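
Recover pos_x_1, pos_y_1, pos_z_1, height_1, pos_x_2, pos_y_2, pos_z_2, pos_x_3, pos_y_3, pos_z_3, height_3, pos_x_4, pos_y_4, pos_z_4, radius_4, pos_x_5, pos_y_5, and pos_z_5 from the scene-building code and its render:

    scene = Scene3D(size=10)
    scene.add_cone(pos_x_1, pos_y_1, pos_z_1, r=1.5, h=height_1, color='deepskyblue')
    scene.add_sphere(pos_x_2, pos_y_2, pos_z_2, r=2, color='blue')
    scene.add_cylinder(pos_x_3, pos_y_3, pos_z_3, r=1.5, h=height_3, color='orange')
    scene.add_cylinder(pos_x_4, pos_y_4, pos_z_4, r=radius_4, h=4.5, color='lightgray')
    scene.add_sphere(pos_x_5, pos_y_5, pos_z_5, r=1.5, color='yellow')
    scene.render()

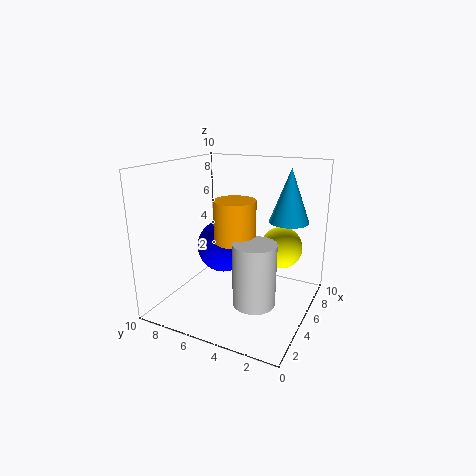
pos_x_1 = 8.5; pos_y_1 = 2.5; pos_z_1 = 5.5; height_1 = 4; pos_x_2 = 6.5; pos_y_2 = 7; pos_z_2 = 3.5; pos_x_3 = 5.5; pos_y_3 = 5.5; pos_z_3 = 4.5; height_3 = 3; pos_x_4 = 4.5; pos_y_4 = 3.5; pos_z_4 = 0.5; radius_4 = 1.5; pos_x_5 = 7; pos_y_5 = 2.5; pos_z_5 = 4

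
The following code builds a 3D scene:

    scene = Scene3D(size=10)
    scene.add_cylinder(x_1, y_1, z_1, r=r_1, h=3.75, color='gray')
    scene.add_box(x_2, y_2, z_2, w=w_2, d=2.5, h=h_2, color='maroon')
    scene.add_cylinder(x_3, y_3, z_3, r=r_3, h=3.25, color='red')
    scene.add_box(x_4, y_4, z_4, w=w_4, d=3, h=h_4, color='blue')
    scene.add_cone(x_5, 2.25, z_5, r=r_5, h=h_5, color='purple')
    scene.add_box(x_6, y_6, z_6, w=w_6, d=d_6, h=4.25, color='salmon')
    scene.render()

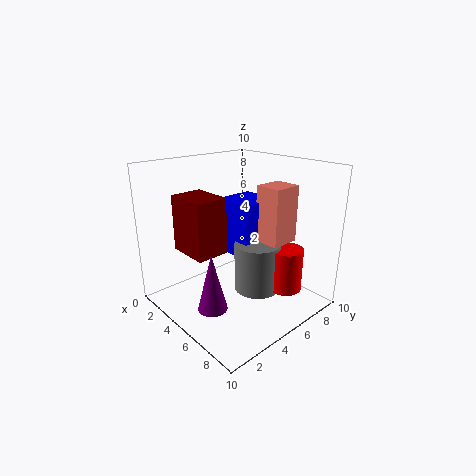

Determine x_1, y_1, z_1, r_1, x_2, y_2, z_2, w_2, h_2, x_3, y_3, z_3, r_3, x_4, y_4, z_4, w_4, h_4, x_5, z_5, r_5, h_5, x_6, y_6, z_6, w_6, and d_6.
x_1 = 5, y_1 = 7, z_1 = 0.25, r_1 = 1.75, x_2 = 0.25, y_2 = 2.75, z_2 = 3.25, w_2 = 3.25, h_2 = 4.25, x_3 = 6.75, y_3 = 8.25, z_3 = 0.5, r_3 = 1.25, x_4 = 1.75, y_4 = 6, z_4 = 2.75, w_4 = 3, h_4 = 4.25, x_5 = 5.5, z_5 = 0.75, r_5 = 1, h_5 = 4, x_6 = 4.5, y_6 = 7.25, z_6 = 4, w_6 = 2, d_6 = 2.25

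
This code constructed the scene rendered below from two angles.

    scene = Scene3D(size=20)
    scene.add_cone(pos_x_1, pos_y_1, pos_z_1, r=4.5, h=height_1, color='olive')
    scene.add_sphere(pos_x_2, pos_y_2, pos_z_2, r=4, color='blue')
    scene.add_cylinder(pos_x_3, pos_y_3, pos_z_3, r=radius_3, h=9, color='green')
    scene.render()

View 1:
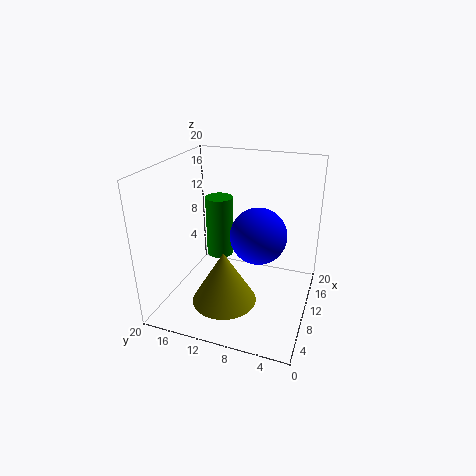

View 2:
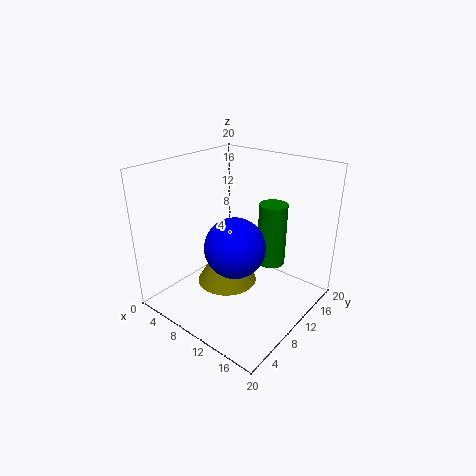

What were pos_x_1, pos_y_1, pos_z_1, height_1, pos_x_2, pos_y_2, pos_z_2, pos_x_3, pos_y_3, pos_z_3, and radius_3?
pos_x_1 = 7
pos_y_1 = 11
pos_z_1 = 1.5
height_1 = 7.5
pos_x_2 = 11.5
pos_y_2 = 7.5
pos_z_2 = 10
pos_x_3 = 13
pos_y_3 = 14
pos_z_3 = 5.5
radius_3 = 2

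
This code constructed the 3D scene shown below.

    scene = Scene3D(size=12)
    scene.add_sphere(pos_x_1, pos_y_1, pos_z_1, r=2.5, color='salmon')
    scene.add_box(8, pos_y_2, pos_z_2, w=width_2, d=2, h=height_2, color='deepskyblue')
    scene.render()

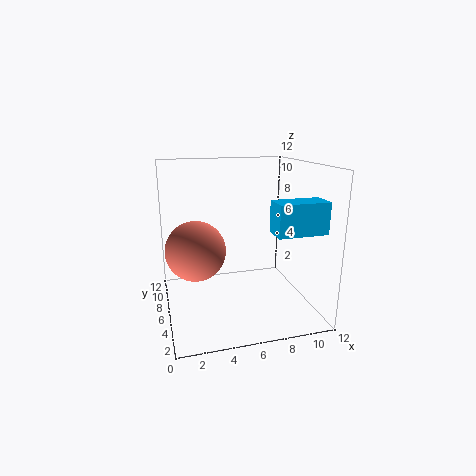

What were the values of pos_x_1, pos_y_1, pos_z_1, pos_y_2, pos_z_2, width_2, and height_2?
pos_x_1 = 2.5
pos_y_1 = 6.5
pos_z_1 = 5
pos_y_2 = 2
pos_z_2 = 7
width_2 = 4
height_2 = 2.5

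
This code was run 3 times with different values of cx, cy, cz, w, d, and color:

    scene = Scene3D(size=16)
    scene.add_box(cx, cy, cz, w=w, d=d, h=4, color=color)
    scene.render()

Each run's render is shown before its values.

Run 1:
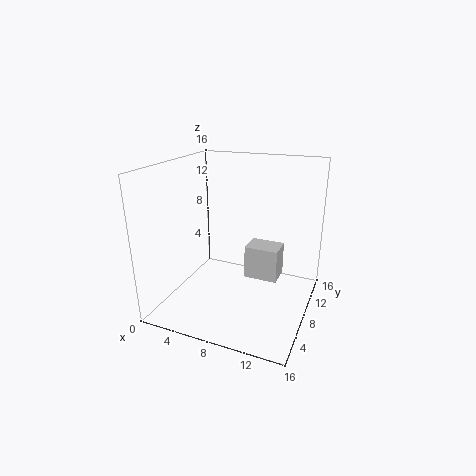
cx = 8
cy = 10
cz = 2
w = 4
d = 3
color = 'lightgray'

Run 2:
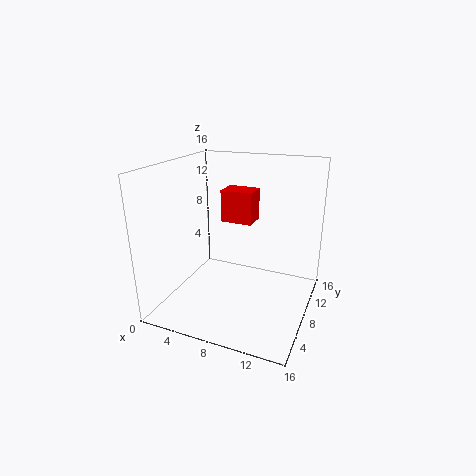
cx = 4
cy = 12
cz = 8
w = 4
d = 3
color = 'red'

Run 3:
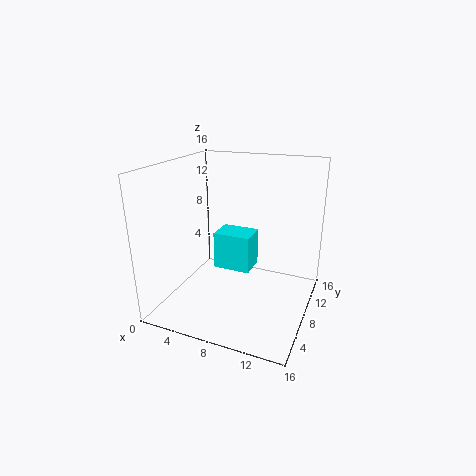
cx = 6
cy = 6
cz = 5
w = 4
d = 3
color = 'cyan'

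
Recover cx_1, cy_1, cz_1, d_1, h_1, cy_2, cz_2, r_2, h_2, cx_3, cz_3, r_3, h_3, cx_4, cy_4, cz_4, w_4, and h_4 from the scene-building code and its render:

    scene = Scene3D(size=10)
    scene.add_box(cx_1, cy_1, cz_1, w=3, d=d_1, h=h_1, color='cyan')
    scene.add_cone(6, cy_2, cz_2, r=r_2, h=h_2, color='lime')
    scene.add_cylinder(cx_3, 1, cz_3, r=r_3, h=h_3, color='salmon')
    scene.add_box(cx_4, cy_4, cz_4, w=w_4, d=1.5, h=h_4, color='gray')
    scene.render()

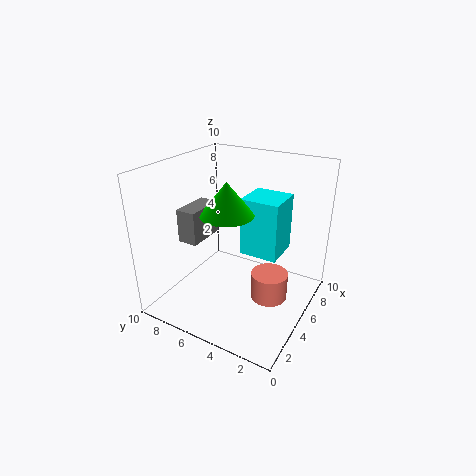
cx_1 = 7, cy_1 = 3, cz_1 = 2.5, d_1 = 3, h_1 = 4.5, cy_2 = 6.5, cz_2 = 6, r_2 = 2, h_2 = 2.5, cx_3 = 1.5, cz_3 = 4, r_3 = 1, h_3 = 1.5, cx_4 = 4, cy_4 = 8, cz_4 = 4, w_4 = 3, h_4 = 2.5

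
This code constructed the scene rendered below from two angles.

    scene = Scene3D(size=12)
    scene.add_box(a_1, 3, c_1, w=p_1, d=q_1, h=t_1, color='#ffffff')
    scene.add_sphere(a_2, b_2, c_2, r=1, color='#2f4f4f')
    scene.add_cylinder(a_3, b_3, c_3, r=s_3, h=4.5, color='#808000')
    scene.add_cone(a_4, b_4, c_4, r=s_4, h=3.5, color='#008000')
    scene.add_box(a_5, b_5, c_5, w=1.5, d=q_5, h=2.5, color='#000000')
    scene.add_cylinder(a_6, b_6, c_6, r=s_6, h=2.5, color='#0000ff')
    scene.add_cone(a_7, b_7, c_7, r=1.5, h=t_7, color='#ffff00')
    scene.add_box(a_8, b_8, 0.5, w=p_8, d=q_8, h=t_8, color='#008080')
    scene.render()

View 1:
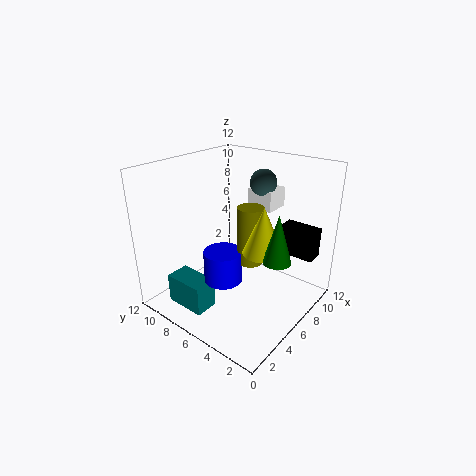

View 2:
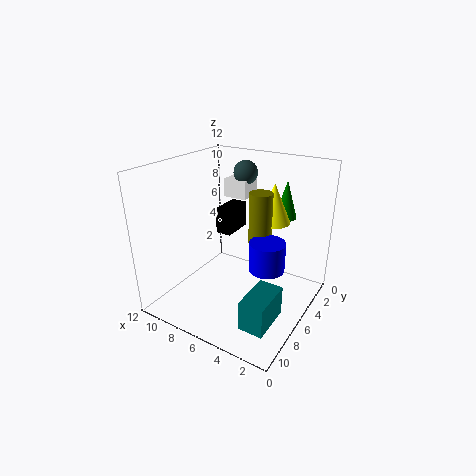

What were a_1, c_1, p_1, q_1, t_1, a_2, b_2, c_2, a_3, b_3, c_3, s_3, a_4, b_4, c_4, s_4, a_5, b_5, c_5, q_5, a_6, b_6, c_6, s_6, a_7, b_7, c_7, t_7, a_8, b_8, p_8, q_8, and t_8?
a_1 = 6
c_1 = 9
p_1 = 2
q_1 = 2
t_1 = 1.5
a_2 = 6.5
b_2 = 4
c_2 = 11
a_3 = 5
b_3 = 4
c_3 = 5
s_3 = 1
a_4 = 4
b_4 = 1
c_4 = 6.5
s_4 = 1
a_5 = 8.5
b_5 = 0.5
c_5 = 4.5
q_5 = 3
a_6 = 3.5
b_6 = 5.5
c_6 = 3.5
s_6 = 1.5
a_7 = 4.5
b_7 = 2.5
c_7 = 6.5
t_7 = 3.5
a_8 = 1.5
b_8 = 6.5
p_8 = 2
q_8 = 3.5
t_8 = 2.5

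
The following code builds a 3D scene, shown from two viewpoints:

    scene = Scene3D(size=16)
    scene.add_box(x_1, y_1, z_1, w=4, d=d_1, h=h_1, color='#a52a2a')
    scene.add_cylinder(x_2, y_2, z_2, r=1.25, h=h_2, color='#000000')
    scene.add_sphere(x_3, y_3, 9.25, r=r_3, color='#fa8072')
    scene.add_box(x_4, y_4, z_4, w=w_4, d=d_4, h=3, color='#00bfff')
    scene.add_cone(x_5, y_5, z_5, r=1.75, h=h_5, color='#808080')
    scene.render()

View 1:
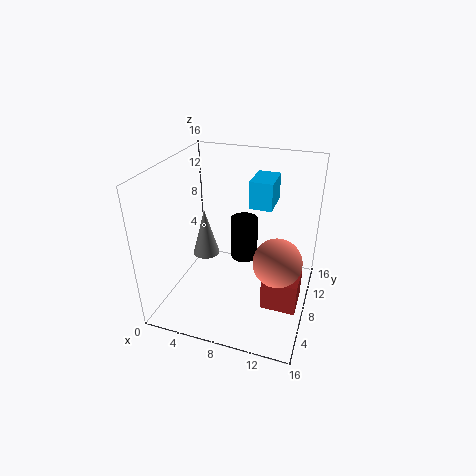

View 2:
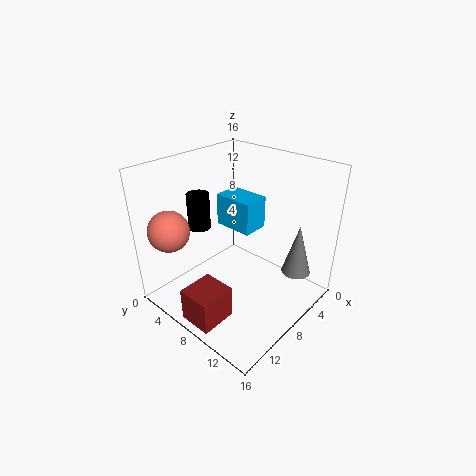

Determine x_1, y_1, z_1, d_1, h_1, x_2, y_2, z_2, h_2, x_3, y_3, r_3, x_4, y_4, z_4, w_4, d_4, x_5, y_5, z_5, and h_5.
x_1 = 11.25; y_1 = 6.25; z_1 = 0.25; d_1 = 3.75; h_1 = 3.75; x_2 = 10; y_2 = 4; z_2 = 8.75; h_2 = 4; x_3 = 13.5; y_3 = 3; r_3 = 2.25; x_4 = 9; y_4 = 8.5; z_4 = 11.5; w_4 = 2.5; d_4 = 3.75; x_5 = 2; y_5 = 12.25; z_5 = 2.25; h_5 = 6.25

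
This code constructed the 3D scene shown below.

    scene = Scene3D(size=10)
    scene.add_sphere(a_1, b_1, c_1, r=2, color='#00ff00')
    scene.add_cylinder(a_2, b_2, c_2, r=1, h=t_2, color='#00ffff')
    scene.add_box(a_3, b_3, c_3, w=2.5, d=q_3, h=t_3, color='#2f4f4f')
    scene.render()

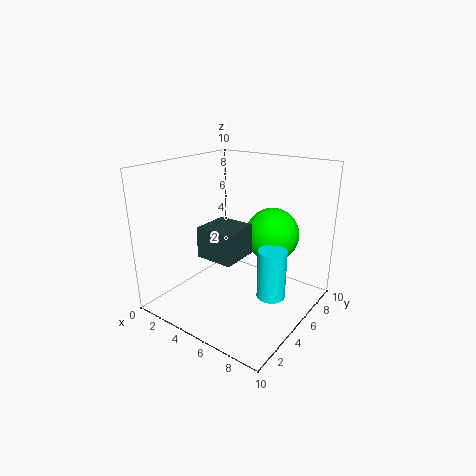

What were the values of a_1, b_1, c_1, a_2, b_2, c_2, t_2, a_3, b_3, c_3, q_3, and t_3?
a_1 = 6, b_1 = 8, c_1 = 4.5, a_2 = 7.5, b_2 = 5.5, c_2 = 1, t_2 = 3.5, a_3 = 4, b_3 = 2, c_3 = 4.5, q_3 = 2.5, t_3 = 2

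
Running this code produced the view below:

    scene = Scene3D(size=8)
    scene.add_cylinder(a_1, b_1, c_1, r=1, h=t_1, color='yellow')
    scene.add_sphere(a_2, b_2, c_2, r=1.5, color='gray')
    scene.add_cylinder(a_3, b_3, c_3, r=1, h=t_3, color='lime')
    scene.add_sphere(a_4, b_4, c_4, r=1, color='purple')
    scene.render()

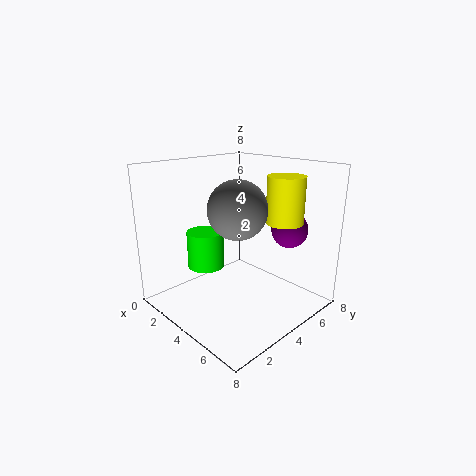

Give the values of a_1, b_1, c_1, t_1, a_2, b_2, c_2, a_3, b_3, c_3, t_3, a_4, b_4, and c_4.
a_1 = 6
b_1 = 5.5
c_1 = 5
t_1 = 2.5
a_2 = 5
b_2 = 3
c_2 = 6
a_3 = 3
b_3 = 2.5
c_3 = 2.5
t_3 = 2
a_4 = 6
b_4 = 6
c_4 = 4.5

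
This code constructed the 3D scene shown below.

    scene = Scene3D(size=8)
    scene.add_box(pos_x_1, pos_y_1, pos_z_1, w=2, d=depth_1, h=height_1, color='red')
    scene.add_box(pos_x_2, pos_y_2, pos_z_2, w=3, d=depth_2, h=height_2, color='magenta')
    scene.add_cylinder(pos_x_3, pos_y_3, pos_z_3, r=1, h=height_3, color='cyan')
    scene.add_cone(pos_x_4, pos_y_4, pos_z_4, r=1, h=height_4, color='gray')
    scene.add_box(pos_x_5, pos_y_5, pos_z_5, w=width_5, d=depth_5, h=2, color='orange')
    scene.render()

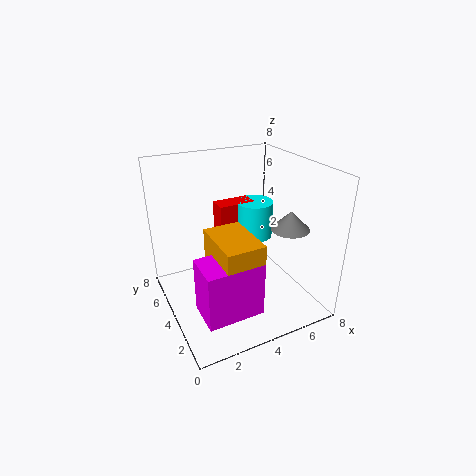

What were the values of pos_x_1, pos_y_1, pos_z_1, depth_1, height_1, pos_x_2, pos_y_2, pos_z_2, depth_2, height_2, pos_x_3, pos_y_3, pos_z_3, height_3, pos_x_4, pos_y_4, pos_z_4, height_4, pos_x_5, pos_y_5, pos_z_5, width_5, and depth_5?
pos_x_1 = 3; pos_y_1 = 4; pos_z_1 = 4; depth_1 = 1; height_1 = 2; pos_x_2 = 1; pos_y_2 = 1; pos_z_2 = 1; depth_2 = 2; height_2 = 3; pos_x_3 = 5; pos_y_3 = 4; pos_z_3 = 4; height_3 = 2; pos_x_4 = 6; pos_y_4 = 2; pos_z_4 = 5; height_4 = 1; pos_x_5 = 2; pos_y_5 = 1; pos_z_5 = 3; width_5 = 2; depth_5 = 3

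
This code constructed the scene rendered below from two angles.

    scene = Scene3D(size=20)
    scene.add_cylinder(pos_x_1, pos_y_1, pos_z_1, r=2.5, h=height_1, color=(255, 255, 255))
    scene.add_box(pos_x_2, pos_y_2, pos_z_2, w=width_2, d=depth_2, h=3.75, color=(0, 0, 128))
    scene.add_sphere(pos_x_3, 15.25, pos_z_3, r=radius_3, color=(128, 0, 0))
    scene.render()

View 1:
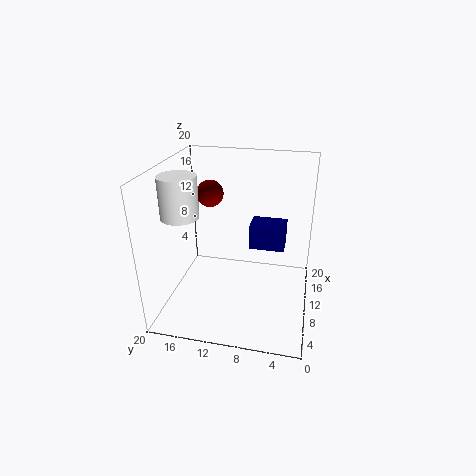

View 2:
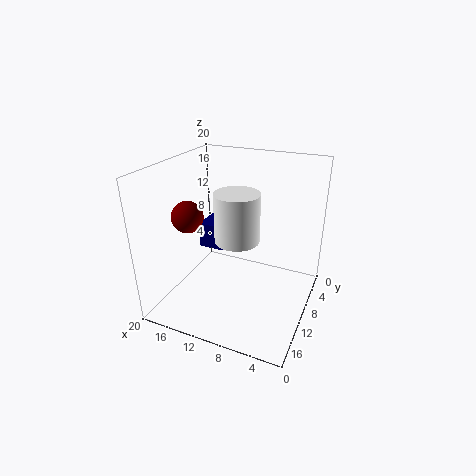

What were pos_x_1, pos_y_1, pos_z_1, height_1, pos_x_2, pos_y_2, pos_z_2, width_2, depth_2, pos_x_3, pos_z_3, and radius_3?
pos_x_1 = 7
pos_y_1 = 17
pos_z_1 = 13.75
height_1 = 5.5
pos_x_2 = 13
pos_y_2 = 3.75
pos_z_2 = 6.75
width_2 = 3.75
depth_2 = 5.25
pos_x_3 = 14.5
pos_z_3 = 14.5
radius_3 = 2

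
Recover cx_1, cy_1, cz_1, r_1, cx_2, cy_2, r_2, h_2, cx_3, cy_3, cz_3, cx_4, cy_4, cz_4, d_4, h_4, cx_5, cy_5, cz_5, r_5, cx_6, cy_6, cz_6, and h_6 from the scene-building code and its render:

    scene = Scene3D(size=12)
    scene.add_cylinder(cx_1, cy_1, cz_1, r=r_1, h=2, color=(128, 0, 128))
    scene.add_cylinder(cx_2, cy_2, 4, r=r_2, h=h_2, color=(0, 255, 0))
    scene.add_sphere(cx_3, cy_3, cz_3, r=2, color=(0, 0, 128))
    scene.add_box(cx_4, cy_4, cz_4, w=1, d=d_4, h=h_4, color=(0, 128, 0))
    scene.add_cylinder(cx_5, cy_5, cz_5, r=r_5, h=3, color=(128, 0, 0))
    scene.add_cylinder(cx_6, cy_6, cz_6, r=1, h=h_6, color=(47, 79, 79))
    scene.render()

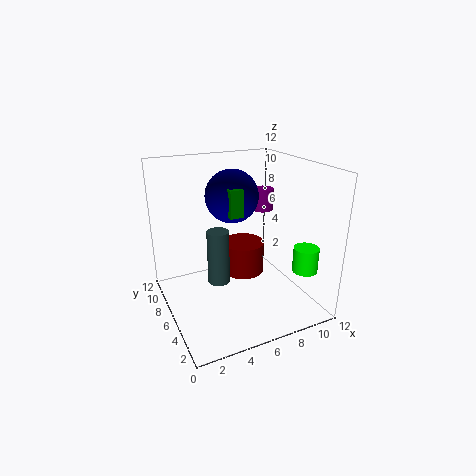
cx_1 = 10
cy_1 = 9
cz_1 = 7
r_1 = 1
cx_2 = 10
cy_2 = 2
r_2 = 1
h_2 = 2
cx_3 = 5
cy_3 = 5
cz_3 = 10
cx_4 = 4
cy_4 = 3
cz_4 = 9
d_4 = 2
h_4 = 2
cx_5 = 8
cy_5 = 9
cz_5 = 1
r_5 = 2
cx_6 = 5
cy_6 = 8
cz_6 = 1
h_6 = 5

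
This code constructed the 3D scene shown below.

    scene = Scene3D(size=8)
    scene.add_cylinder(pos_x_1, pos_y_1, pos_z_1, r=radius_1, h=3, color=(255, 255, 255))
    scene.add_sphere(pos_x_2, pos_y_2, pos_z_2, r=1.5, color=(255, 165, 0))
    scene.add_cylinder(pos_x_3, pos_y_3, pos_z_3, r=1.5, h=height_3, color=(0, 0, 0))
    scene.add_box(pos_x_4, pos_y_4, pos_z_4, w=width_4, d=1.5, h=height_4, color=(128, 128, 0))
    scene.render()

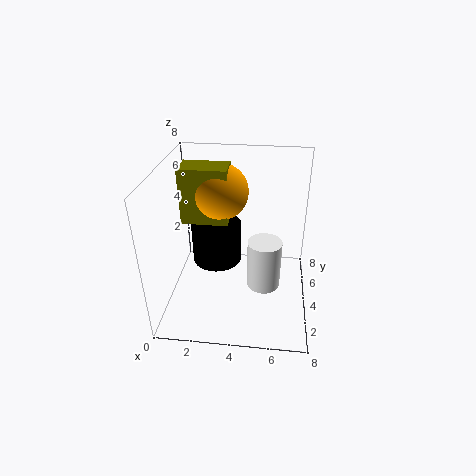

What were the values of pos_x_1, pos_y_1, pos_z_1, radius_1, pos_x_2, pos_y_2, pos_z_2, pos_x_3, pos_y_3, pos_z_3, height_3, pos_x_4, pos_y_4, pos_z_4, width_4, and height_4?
pos_x_1 = 5.5; pos_y_1 = 4.5; pos_z_1 = 0.5; radius_1 = 1; pos_x_2 = 3; pos_y_2 = 4.5; pos_z_2 = 6.5; pos_x_3 = 2.5; pos_y_3 = 5.5; pos_z_3 = 1.5; height_3 = 2.5; pos_x_4 = 1; pos_y_4 = 3.5; pos_z_4 = 5; width_4 = 2.5; height_4 = 3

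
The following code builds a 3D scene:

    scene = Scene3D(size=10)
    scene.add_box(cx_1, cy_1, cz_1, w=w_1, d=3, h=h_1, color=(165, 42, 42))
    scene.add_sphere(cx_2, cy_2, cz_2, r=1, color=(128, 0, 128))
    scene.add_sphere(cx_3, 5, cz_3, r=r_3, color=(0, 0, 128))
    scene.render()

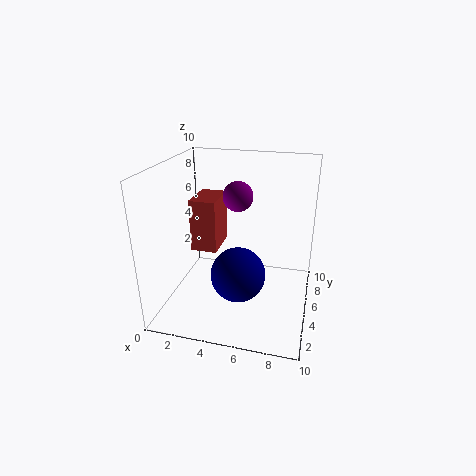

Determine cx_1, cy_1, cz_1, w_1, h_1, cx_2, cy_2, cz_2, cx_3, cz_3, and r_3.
cx_1 = 1, cy_1 = 6, cz_1 = 3, w_1 = 2, h_1 = 4, cx_2 = 5, cy_2 = 5, cz_2 = 8, cx_3 = 5, cz_3 = 2, r_3 = 2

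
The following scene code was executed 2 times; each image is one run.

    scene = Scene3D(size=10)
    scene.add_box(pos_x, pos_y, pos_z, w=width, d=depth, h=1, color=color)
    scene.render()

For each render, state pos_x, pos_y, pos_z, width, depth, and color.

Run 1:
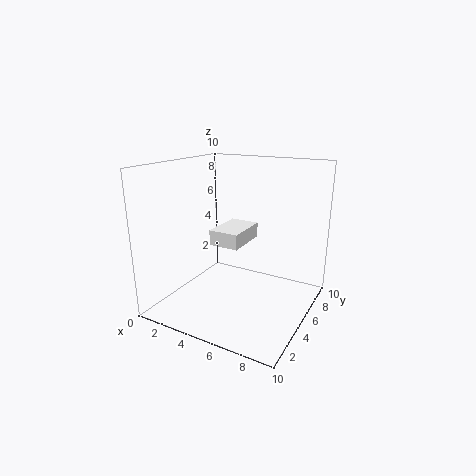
pos_x = 4; pos_y = 3; pos_z = 5; width = 2; depth = 3; color = 'white'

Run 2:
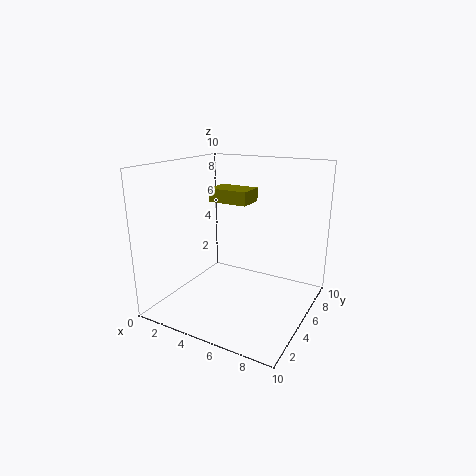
pos_x = 2; pos_y = 6; pos_z = 7; width = 3; depth = 2; color = 'olive'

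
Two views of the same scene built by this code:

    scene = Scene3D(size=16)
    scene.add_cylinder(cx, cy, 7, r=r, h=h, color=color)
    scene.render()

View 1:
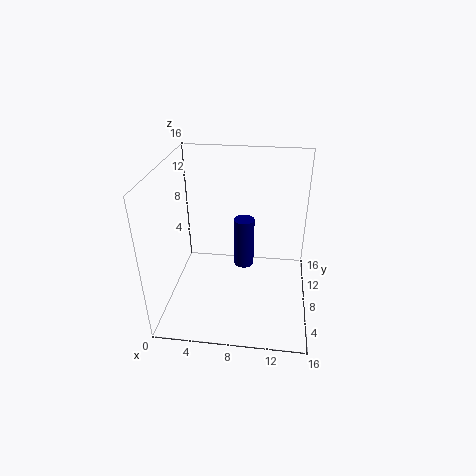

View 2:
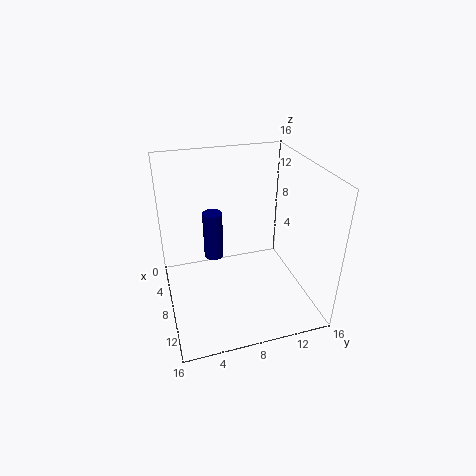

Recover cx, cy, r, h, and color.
cx = 9, cy = 5, r = 1, h = 5, color = 'navy'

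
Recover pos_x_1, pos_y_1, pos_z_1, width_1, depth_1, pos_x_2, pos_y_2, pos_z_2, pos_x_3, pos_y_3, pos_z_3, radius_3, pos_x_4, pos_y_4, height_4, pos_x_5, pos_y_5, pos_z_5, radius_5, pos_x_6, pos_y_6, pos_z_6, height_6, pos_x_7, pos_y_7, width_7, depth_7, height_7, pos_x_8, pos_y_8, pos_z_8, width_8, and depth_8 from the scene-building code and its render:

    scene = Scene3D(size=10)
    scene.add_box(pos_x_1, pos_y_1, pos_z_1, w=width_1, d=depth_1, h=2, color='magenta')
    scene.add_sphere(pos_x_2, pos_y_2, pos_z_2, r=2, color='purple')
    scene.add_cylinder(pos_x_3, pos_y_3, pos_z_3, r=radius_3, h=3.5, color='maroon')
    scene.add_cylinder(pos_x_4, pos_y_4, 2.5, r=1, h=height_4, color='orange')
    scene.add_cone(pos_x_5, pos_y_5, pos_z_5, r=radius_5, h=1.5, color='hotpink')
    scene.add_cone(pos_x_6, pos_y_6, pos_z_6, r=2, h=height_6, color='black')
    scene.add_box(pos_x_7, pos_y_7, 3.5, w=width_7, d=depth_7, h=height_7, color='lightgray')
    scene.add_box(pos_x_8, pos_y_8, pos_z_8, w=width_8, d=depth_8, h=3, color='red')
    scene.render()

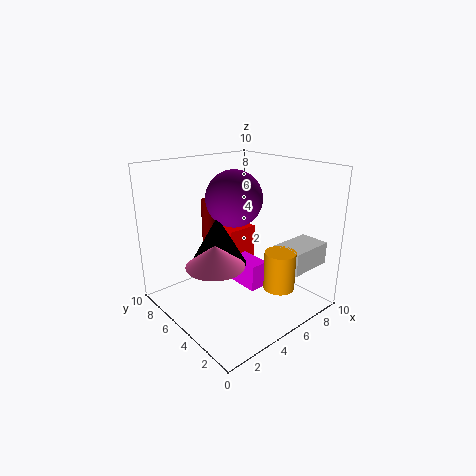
pos_x_1 = 6; pos_y_1 = 4.5; pos_z_1 = 0.5; width_1 = 1.5; depth_1 = 2.5; pos_x_2 = 5.5; pos_y_2 = 6; pos_z_2 = 7.5; pos_x_3 = 5; pos_y_3 = 8.5; pos_z_3 = 3.5; radius_3 = 0.5; pos_x_4 = 5.5; pos_y_4 = 1.5; height_4 = 2.5; pos_x_5 = 3; pos_y_5 = 5; pos_z_5 = 3.5; radius_5 = 2; pos_x_6 = 4; pos_y_6 = 6; pos_z_6 = 3; height_6 = 3.5; pos_x_7 = 6; pos_y_7 = 0.5; width_7 = 3; depth_7 = 2; height_7 = 1.5; pos_x_8 = 6; pos_y_8 = 7; pos_z_8 = 1.5; width_8 = 2.5; depth_8 = 2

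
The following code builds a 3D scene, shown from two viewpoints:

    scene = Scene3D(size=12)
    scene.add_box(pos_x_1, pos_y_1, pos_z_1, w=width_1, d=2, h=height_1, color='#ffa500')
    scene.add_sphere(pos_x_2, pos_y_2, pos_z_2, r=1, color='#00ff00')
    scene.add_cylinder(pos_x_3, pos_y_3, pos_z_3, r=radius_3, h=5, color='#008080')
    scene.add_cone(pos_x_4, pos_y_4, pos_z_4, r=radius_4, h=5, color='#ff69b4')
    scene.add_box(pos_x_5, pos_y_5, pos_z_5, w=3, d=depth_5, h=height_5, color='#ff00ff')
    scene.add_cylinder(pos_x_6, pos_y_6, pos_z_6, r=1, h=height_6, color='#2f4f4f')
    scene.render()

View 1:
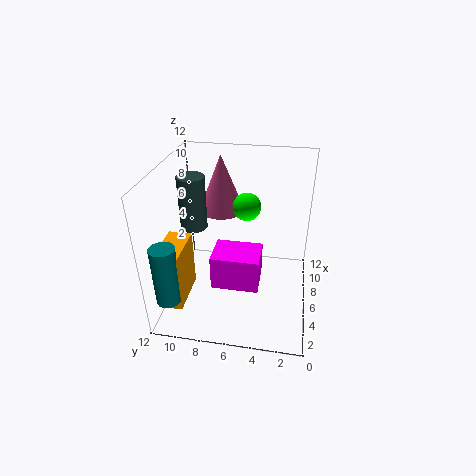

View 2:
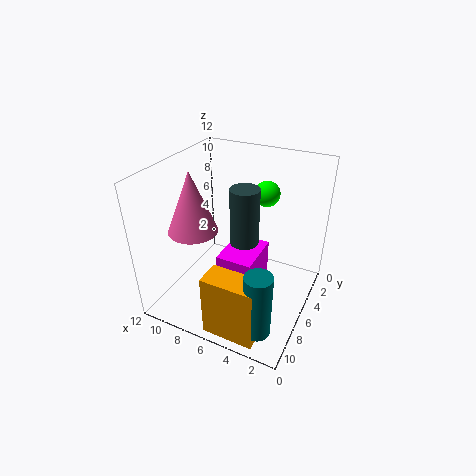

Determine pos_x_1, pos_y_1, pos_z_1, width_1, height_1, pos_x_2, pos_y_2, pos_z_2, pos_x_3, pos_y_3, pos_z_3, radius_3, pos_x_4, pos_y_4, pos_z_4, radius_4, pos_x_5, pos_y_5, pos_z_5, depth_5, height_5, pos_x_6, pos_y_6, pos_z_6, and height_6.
pos_x_1 = 2; pos_y_1 = 10; pos_z_1 = 1; width_1 = 4; height_1 = 5; pos_x_2 = 4; pos_y_2 = 5; pos_z_2 = 10; pos_x_3 = 2; pos_y_3 = 11; pos_z_3 = 2; radius_3 = 1; pos_x_4 = 9; pos_y_4 = 8; pos_z_4 = 7; radius_4 = 2; pos_x_5 = 4; pos_y_5 = 4; pos_z_5 = 2; depth_5 = 4; height_5 = 3; pos_x_6 = 4; pos_y_6 = 9; pos_z_6 = 8; height_6 = 4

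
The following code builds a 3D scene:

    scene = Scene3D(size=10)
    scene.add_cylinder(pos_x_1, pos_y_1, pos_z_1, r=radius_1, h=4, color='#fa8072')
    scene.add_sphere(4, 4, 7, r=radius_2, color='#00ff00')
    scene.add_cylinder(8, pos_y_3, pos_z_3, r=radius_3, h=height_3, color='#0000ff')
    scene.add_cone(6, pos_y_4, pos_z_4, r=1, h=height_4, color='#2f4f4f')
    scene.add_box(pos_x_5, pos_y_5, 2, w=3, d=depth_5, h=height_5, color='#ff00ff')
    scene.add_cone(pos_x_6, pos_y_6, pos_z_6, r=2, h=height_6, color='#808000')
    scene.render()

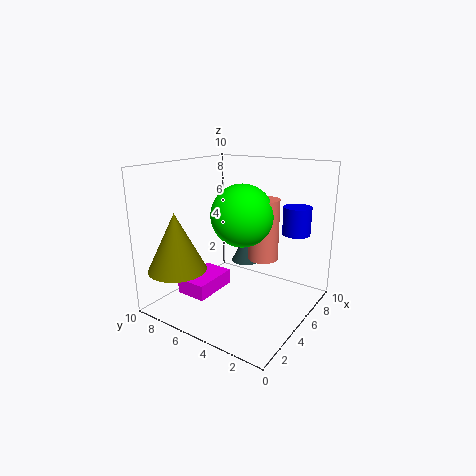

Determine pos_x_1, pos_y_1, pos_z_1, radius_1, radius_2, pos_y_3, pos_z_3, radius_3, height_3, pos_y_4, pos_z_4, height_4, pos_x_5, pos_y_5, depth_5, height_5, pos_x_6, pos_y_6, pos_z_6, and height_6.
pos_x_1 = 5, pos_y_1 = 3, pos_z_1 = 4, radius_1 = 1, radius_2 = 2, pos_y_3 = 2, pos_z_3 = 5, radius_3 = 1, height_3 = 2, pos_y_4 = 5, pos_z_4 = 3, height_4 = 2, pos_x_5 = 1, pos_y_5 = 5, depth_5 = 2, height_5 = 1, pos_x_6 = 2, pos_y_6 = 8, pos_z_6 = 3, height_6 = 4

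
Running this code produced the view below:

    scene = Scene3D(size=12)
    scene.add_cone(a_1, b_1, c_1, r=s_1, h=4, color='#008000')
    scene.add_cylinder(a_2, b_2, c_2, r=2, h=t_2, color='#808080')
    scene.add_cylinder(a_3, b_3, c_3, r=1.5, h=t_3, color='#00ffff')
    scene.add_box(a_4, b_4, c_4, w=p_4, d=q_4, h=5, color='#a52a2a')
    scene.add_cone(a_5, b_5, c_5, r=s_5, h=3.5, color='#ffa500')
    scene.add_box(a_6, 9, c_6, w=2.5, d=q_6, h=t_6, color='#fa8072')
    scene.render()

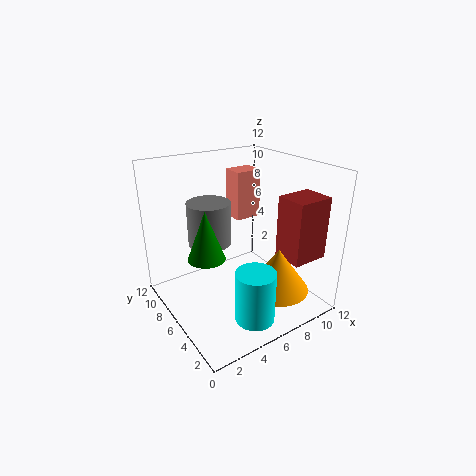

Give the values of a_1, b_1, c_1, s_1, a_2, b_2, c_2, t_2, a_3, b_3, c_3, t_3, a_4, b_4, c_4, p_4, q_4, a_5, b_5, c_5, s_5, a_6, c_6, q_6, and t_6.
a_1 = 3; b_1 = 6; c_1 = 5; s_1 = 1.5; a_2 = 5.5; b_2 = 10; c_2 = 4; t_2 = 4; a_3 = 4.5; b_3 = 1.5; c_3 = 1.5; t_3 = 4; a_4 = 8; b_4 = 1; c_4 = 5; p_4 = 3; q_4 = 2.5; a_5 = 7.5; b_5 = 2.5; c_5 = 2.5; s_5 = 2.5; a_6 = 8; c_6 = 6; q_6 = 2; t_6 = 4.5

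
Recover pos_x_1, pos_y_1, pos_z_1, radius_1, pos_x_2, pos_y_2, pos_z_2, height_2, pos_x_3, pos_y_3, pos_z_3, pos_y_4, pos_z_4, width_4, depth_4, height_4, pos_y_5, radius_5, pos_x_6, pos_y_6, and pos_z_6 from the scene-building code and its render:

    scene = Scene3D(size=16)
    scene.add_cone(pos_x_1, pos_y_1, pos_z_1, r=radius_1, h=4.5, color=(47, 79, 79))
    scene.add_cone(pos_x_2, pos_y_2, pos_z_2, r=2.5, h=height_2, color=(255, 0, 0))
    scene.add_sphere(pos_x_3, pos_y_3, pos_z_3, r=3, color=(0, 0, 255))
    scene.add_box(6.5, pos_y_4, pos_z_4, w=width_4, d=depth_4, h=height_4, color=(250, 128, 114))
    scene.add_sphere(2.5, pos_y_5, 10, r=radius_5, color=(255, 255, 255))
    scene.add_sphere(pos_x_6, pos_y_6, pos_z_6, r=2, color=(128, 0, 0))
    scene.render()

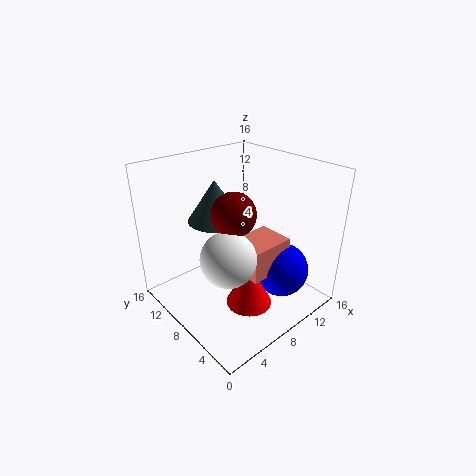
pos_x_1 = 6.5; pos_y_1 = 10; pos_z_1 = 10; radius_1 = 3; pos_x_2 = 7; pos_y_2 = 5; pos_z_2 = 1.5; height_2 = 5; pos_x_3 = 11; pos_y_3 = 4; pos_z_3 = 4.5; pos_y_4 = 3.5; pos_z_4 = 5; width_4 = 5; depth_4 = 4; height_4 = 3.5; pos_y_5 = 3; radius_5 = 2.5; pos_x_6 = 4; pos_y_6 = 4; pos_z_6 = 13.5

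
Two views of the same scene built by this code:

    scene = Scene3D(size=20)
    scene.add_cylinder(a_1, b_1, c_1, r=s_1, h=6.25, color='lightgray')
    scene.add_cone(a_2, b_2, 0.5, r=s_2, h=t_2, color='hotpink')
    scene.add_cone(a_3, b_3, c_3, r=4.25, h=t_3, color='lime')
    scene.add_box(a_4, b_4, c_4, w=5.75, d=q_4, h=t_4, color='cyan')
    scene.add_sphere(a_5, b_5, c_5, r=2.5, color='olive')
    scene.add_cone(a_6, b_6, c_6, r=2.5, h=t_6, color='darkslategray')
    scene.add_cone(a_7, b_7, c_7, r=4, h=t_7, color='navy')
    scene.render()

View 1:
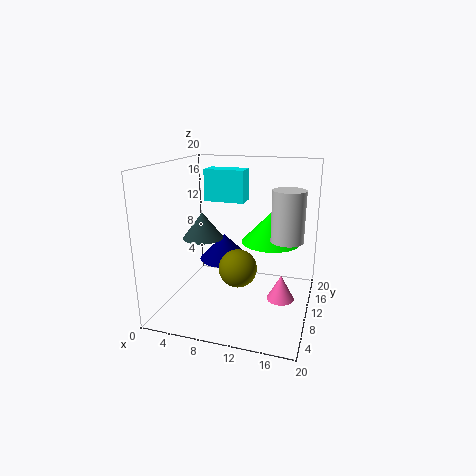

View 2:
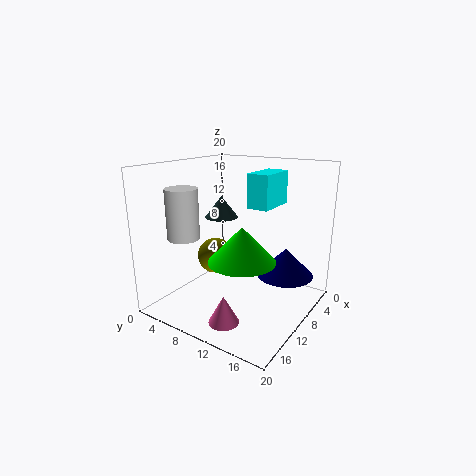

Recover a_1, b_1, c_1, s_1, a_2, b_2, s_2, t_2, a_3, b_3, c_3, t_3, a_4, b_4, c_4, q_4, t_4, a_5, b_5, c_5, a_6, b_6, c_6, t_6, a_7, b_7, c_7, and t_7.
a_1 = 17.25
b_1 = 6.75
c_1 = 11.5
s_1 = 2
a_2 = 16
b_2 = 11.75
s_2 = 2
t_2 = 3.75
a_3 = 14
b_3 = 13.25
c_3 = 8.75
t_3 = 4.5
a_4 = 4.5
b_4 = 11.5
c_4 = 14.5
q_4 = 3
t_4 = 4.5
a_5 = 11
b_5 = 6.75
c_5 = 7
a_6 = 7
b_6 = 5
c_6 = 11.5
t_6 = 3.25
a_7 = 6
b_7 = 15.5
c_7 = 4.25
t_7 = 4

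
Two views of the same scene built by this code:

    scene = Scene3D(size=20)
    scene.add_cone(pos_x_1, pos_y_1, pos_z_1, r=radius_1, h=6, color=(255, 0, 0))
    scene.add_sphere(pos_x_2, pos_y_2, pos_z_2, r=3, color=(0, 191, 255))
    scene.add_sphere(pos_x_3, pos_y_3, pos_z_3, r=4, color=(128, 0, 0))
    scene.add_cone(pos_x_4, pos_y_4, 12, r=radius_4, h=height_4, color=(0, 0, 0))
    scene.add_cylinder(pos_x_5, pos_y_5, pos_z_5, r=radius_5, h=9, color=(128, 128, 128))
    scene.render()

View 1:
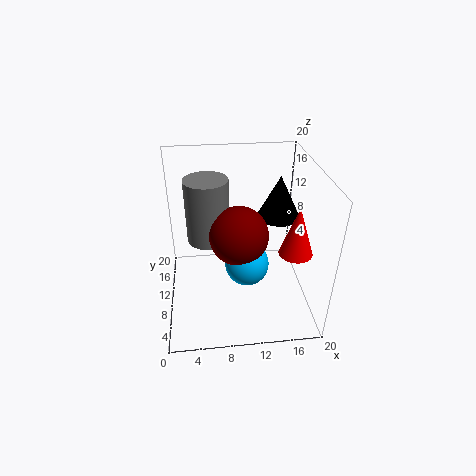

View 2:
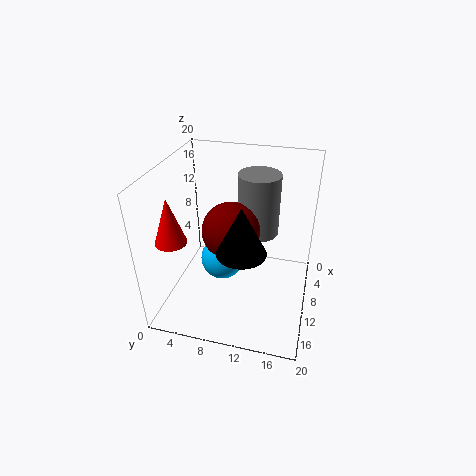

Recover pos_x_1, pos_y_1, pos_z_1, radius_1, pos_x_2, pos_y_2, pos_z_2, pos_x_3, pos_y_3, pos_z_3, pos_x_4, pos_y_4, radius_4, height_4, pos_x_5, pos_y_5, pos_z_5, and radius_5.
pos_x_1 = 16
pos_y_1 = 3
pos_z_1 = 12
radius_1 = 2
pos_x_2 = 11
pos_y_2 = 8
pos_z_2 = 7
pos_x_3 = 10
pos_y_3 = 9
pos_z_3 = 11
pos_x_4 = 16
pos_y_4 = 12
radius_4 = 3
height_4 = 6
pos_x_5 = 6
pos_y_5 = 12
pos_z_5 = 9
radius_5 = 3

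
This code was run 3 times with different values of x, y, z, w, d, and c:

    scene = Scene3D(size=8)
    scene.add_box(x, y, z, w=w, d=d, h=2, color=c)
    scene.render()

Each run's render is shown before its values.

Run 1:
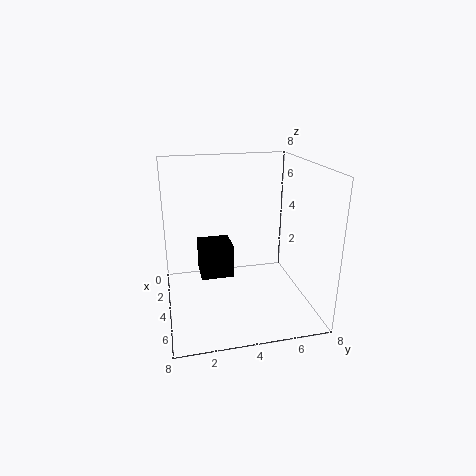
x = 1; y = 2; z = 1; w = 2; d = 2; c = 'black'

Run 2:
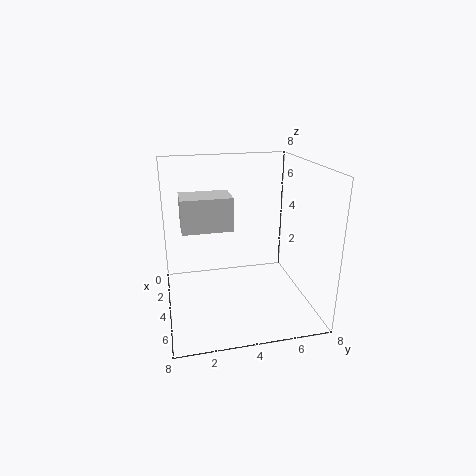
x = 1; y = 1; z = 4; w = 2; d = 3; c = 'lightgray'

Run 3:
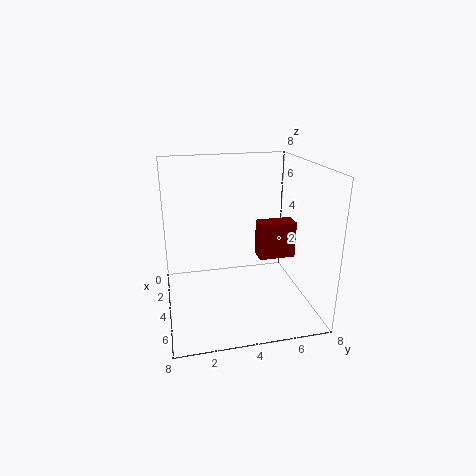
x = 4; y = 5; z = 3; w = 1; d = 2; c = 'maroon'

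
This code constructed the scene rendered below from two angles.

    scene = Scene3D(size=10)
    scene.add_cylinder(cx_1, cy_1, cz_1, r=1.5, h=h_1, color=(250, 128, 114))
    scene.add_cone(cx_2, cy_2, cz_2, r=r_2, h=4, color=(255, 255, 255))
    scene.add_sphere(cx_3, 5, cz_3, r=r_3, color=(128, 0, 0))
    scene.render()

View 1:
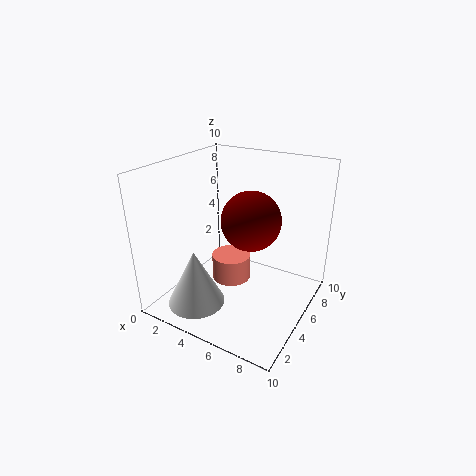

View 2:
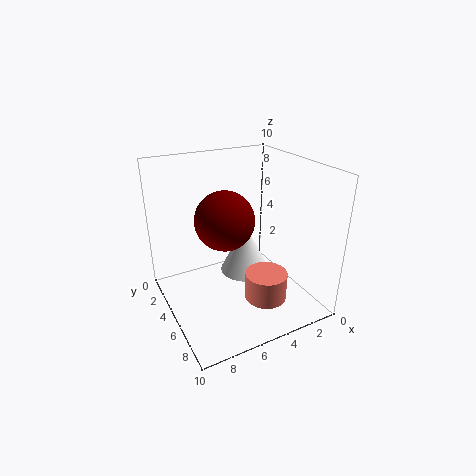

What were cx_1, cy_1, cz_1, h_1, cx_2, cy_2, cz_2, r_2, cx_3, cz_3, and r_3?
cx_1 = 3.5
cy_1 = 6.5
cz_1 = 0.5
h_1 = 2
cx_2 = 3
cy_2 = 2.5
cz_2 = 0.5
r_2 = 2
cx_3 = 6
cz_3 = 6.5
r_3 = 2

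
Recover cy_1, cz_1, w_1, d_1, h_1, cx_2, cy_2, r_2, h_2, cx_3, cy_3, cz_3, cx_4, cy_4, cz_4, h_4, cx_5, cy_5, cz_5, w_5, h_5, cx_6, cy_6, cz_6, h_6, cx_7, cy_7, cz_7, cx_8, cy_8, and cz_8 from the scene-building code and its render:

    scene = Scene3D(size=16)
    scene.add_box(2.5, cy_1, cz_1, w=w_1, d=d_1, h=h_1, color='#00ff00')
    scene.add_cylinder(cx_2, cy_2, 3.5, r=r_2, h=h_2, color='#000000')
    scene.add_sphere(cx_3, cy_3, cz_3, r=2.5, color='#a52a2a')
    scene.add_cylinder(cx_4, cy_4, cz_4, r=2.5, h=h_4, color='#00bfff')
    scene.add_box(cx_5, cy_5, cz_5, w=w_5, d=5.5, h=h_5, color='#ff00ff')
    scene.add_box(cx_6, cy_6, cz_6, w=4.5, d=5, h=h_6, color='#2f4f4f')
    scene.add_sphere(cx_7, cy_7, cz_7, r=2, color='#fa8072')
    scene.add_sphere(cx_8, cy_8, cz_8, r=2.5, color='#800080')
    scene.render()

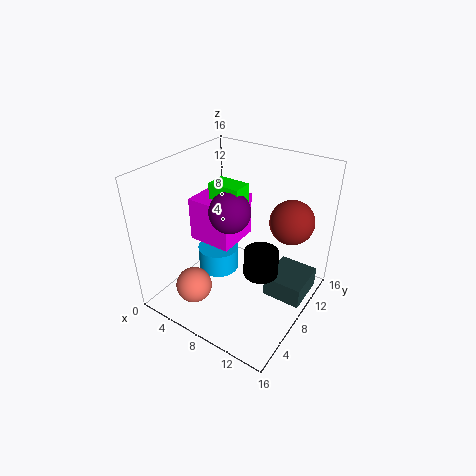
cy_1 = 10, cz_1 = 7.5, w_1 = 4, d_1 = 2.5, h_1 = 5, cx_2 = 10.5, cy_2 = 9, r_2 = 2, h_2 = 3, cx_3 = 12.5, cy_3 = 12, cz_3 = 9.5, cx_4 = 4, cy_4 = 9.5, cz_4 = 1.5, h_4 = 3, cx_5 = 0.5, cy_5 = 8.5, cz_5 = 5, w_5 = 5.5, h_5 = 5.5, cx_6 = 11, cy_6 = 9, cz_6 = 0.5, h_6 = 2.5, cx_7 = 5, cy_7 = 3.5, cz_7 = 3, cx_8 = 5.5, cy_8 = 10, cz_8 = 9.5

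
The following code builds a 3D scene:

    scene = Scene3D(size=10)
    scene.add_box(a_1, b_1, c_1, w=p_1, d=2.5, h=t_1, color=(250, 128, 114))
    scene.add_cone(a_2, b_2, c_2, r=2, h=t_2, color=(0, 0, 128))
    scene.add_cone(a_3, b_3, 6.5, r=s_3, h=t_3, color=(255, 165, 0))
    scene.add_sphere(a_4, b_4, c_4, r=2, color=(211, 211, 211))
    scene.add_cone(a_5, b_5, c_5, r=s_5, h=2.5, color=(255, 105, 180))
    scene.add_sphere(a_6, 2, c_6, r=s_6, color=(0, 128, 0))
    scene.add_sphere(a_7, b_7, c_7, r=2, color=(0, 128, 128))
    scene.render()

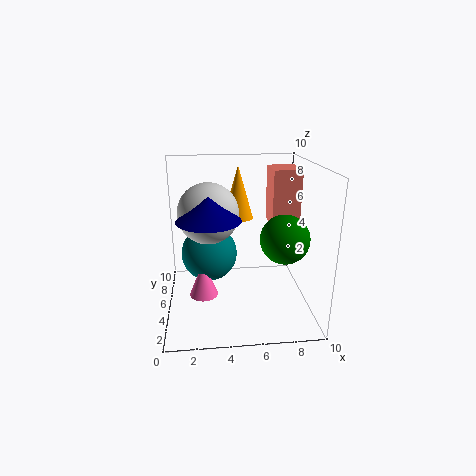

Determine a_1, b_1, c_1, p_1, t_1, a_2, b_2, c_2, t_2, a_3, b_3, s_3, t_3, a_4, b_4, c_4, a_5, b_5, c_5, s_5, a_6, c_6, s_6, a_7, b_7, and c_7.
a_1 = 7.5
b_1 = 5.5
c_1 = 5.5
p_1 = 2
t_1 = 4
a_2 = 3
b_2 = 3
c_2 = 7
t_2 = 1.5
a_3 = 5
b_3 = 5
s_3 = 1
t_3 = 3.5
a_4 = 3
b_4 = 4.5
c_4 = 7
a_5 = 2.5
b_5 = 4.5
c_5 = 1
s_5 = 1
a_6 = 7.5
c_6 = 6
s_6 = 1.5
a_7 = 3
b_7 = 6
c_7 = 3.5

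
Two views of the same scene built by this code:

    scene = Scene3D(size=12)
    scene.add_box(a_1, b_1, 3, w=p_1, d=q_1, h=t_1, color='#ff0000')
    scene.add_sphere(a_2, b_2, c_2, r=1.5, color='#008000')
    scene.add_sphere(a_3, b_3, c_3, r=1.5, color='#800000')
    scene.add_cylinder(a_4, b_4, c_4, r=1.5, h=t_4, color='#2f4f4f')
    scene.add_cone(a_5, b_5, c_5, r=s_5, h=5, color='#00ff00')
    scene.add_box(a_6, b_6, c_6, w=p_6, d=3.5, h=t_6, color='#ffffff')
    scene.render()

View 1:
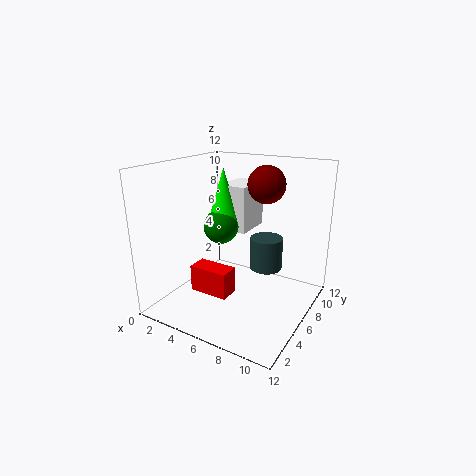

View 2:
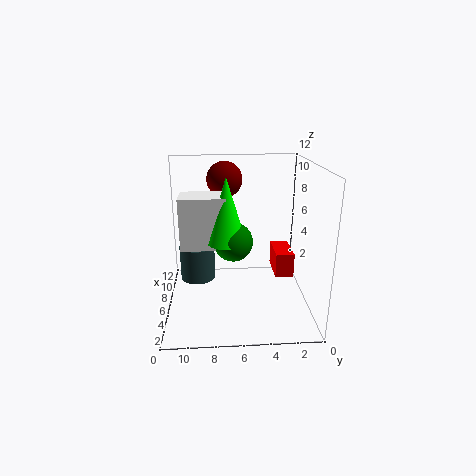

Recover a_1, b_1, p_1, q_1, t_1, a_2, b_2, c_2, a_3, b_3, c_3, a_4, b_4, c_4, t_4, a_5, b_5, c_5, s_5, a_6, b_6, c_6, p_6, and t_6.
a_1 = 4.5
b_1 = 1.5
p_1 = 3
q_1 = 1.5
t_1 = 2
a_2 = 4
b_2 = 6.5
c_2 = 6.5
a_3 = 8
b_3 = 7
c_3 = 10.5
a_4 = 7
b_4 = 9.5
c_4 = 2
t_4 = 3
a_5 = 4
b_5 = 7
c_5 = 6.5
s_5 = 1.5
a_6 = 3.5
b_6 = 7
c_6 = 6
p_6 = 2.5
t_6 = 4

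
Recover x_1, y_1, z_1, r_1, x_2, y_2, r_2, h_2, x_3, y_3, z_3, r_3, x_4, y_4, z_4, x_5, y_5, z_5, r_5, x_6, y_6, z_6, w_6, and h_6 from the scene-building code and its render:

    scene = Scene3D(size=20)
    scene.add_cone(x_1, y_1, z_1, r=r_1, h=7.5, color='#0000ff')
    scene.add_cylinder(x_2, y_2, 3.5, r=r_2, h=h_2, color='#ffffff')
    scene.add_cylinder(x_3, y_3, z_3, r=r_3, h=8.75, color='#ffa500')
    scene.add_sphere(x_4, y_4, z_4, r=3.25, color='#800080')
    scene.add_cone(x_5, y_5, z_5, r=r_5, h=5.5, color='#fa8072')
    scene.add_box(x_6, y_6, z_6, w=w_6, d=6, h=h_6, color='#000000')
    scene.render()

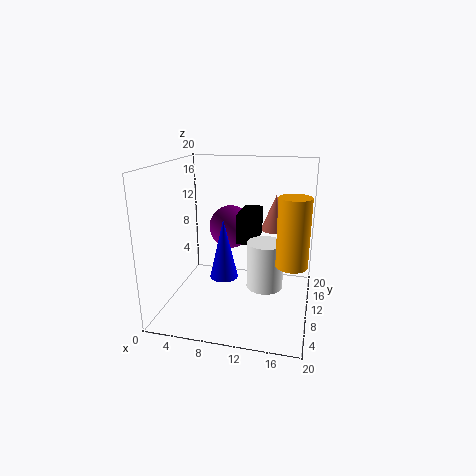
x_1 = 9.5
y_1 = 4.75
z_1 = 6.75
r_1 = 1.75
x_2 = 14
y_2 = 9.25
r_2 = 2.5
h_2 = 6.5
x_3 = 17.75
y_3 = 6.5
z_3 = 8.25
r_3 = 2
x_4 = 7.75
y_4 = 14.5
z_4 = 10
x_5 = 14.25
y_5 = 17
z_5 = 9.25
r_5 = 2.25
x_6 = 9.5
y_6 = 10.75
z_6 = 8.75
w_6 = 2.75
h_6 = 4.25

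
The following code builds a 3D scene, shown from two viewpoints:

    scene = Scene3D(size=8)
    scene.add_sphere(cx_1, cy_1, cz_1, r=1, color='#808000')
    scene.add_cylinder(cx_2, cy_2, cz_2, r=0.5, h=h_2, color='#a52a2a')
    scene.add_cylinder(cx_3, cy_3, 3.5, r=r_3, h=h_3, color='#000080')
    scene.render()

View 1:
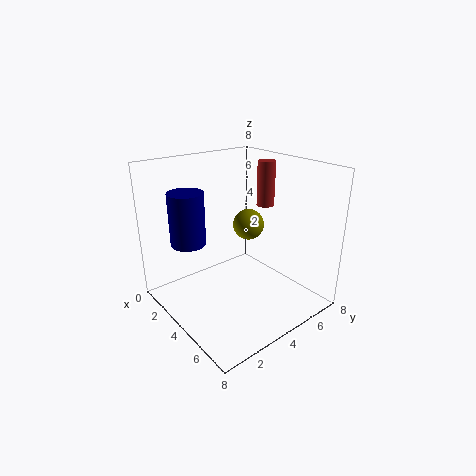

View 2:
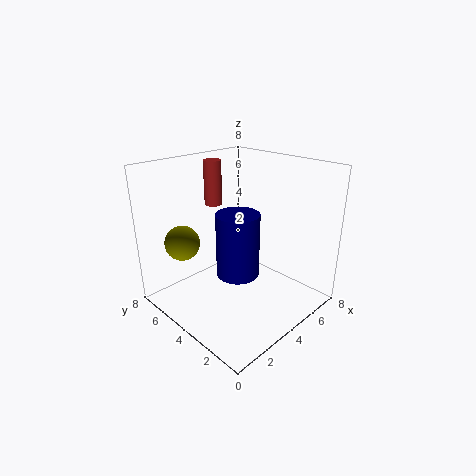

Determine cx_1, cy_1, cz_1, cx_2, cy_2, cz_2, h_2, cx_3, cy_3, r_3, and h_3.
cx_1 = 2; cy_1 = 6.5; cz_1 = 3.5; cx_2 = 4; cy_2 = 6; cz_2 = 5.5; h_2 = 2.5; cx_3 = 2; cy_3 = 2; r_3 = 1; h_3 = 3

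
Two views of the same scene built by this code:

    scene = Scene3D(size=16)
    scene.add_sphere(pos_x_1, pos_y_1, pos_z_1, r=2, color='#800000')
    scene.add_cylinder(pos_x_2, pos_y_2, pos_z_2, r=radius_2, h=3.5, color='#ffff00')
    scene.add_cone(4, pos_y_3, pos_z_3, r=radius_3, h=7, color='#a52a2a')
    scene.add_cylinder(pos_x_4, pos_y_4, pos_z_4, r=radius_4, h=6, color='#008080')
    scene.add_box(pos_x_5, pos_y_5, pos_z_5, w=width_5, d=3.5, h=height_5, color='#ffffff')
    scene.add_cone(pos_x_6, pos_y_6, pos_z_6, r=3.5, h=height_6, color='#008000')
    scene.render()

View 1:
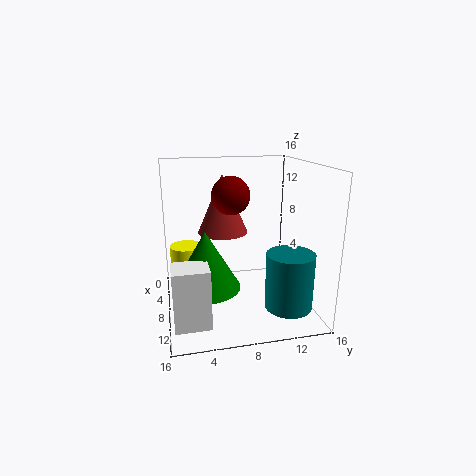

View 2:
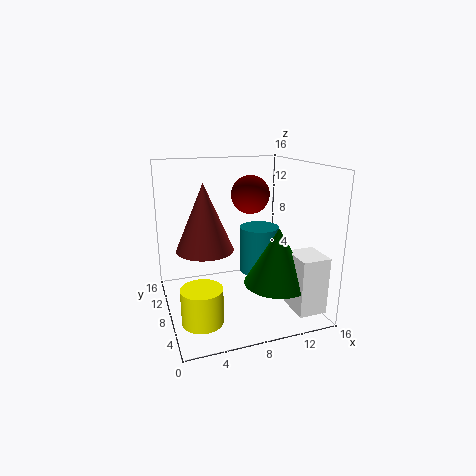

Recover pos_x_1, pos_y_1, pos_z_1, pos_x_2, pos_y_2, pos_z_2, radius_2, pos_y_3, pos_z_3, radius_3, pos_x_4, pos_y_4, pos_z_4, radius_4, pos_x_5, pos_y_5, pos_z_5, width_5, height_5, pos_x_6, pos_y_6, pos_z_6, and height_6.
pos_x_1 = 9; pos_y_1 = 7; pos_z_1 = 13; pos_x_2 = 2.5; pos_y_2 = 2.5; pos_z_2 = 2; radius_2 = 2; pos_y_3 = 7; pos_z_3 = 7.5; radius_3 = 3; pos_x_4 = 12.5; pos_y_4 = 12.5; pos_z_4 = 1.5; radius_4 = 2.5; pos_x_5 = 12; pos_y_5 = 0.5; pos_z_5 = 1.5; width_5 = 3; height_5 = 6; pos_x_6 = 11; pos_y_6 = 4; pos_z_6 = 4; height_6 = 6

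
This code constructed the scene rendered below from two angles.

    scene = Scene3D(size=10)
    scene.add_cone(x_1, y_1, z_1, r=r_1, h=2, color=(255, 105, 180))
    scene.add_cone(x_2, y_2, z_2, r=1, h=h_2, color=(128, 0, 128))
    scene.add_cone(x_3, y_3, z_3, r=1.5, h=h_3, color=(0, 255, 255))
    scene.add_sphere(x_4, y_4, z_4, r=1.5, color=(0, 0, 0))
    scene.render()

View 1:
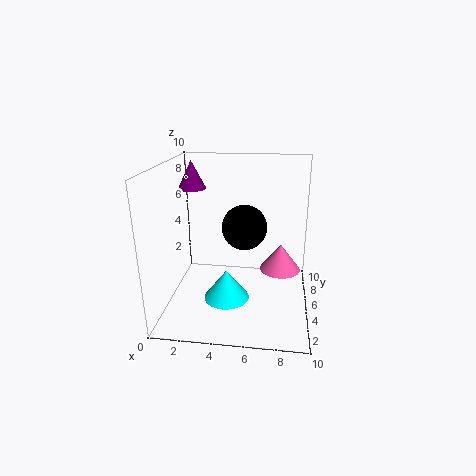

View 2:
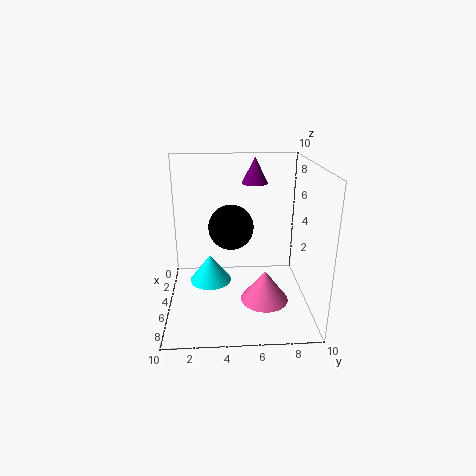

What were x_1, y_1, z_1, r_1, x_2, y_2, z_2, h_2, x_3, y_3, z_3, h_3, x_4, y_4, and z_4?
x_1 = 8; y_1 = 6.5; z_1 = 2; r_1 = 1.5; x_2 = 1.5; y_2 = 6.5; z_2 = 8; h_2 = 2; x_3 = 4.5; y_3 = 3; z_3 = 1.5; h_3 = 2; x_4 = 5.5; y_4 = 4.5; z_4 = 6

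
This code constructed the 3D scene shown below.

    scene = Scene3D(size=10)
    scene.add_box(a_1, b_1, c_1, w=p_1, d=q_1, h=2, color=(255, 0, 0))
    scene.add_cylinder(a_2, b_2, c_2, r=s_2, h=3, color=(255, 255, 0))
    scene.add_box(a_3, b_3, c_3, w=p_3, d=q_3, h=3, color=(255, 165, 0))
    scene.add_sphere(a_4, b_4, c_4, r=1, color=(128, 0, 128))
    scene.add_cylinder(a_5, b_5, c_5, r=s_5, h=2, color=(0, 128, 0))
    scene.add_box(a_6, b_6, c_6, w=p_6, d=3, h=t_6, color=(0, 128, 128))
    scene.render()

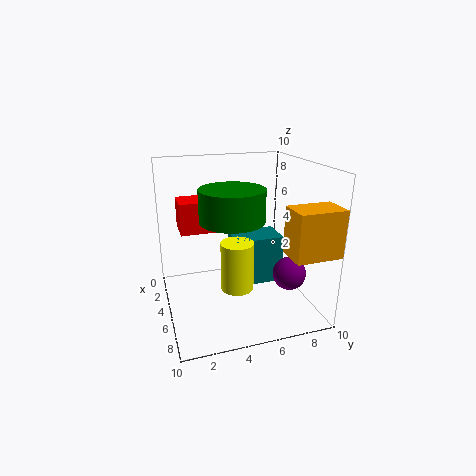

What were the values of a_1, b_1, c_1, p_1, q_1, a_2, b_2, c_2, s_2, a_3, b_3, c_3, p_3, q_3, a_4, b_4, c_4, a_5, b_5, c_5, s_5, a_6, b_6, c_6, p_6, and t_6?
a_1 = 4; b_1 = 1; c_1 = 6; p_1 = 2; q_1 = 3; a_2 = 8; b_2 = 4; c_2 = 3; s_2 = 1; a_3 = 8; b_3 = 7; c_3 = 5; p_3 = 2; q_3 = 3; a_4 = 9; b_4 = 7; c_4 = 4; a_5 = 7; b_5 = 4; c_5 = 7; s_5 = 2; a_6 = 6; b_6 = 4; c_6 = 3; p_6 = 2; t_6 = 3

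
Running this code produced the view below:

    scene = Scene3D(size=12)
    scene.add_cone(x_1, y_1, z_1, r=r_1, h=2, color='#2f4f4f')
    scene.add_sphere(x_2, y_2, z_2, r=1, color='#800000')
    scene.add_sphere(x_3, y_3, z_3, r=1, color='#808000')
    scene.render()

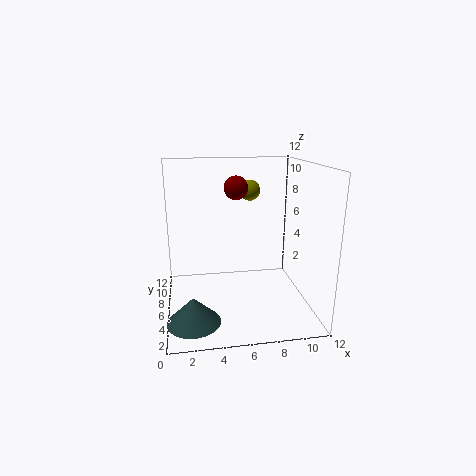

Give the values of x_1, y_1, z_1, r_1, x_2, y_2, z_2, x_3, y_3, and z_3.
x_1 = 2, y_1 = 2, z_1 = 1, r_1 = 2, x_2 = 6, y_2 = 7, z_2 = 10, x_3 = 8, y_3 = 11, z_3 = 9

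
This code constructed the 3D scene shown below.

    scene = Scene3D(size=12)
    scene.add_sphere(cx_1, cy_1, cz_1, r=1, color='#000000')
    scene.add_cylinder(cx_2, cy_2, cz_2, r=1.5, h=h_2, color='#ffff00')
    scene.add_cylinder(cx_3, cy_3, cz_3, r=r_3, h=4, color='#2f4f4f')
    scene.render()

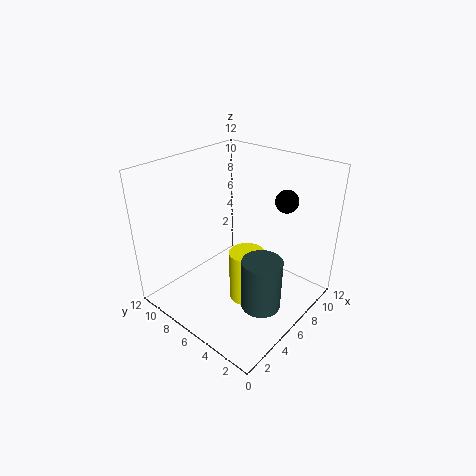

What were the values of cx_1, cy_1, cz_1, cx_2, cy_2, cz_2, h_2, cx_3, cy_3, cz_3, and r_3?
cx_1 = 10; cy_1 = 4; cz_1 = 8.5; cx_2 = 6; cy_2 = 5; cz_2 = 0.5; h_2 = 4.5; cx_3 = 4; cy_3 = 2; cz_3 = 2.5; r_3 = 1.5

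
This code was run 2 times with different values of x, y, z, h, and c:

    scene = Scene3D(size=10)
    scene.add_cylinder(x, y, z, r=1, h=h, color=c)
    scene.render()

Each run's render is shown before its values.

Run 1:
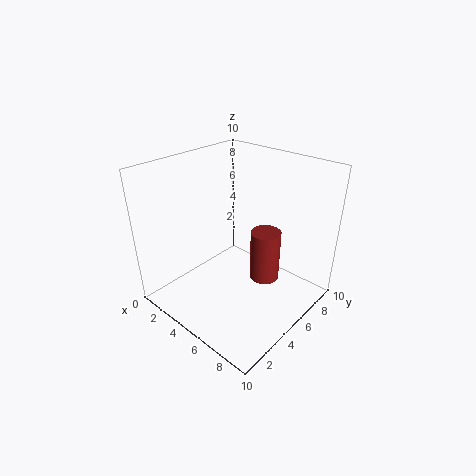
x = 7
y = 5.5
z = 2.5
h = 3.5
c = 'brown'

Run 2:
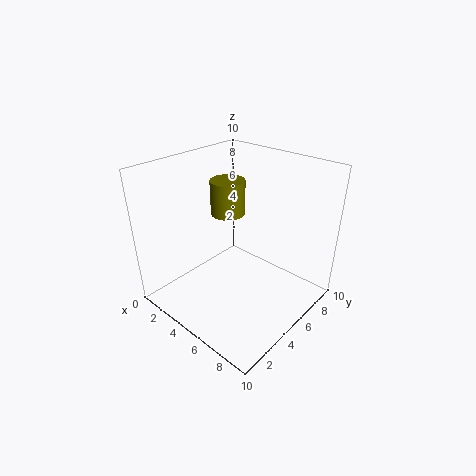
x = 6
y = 3
z = 8
h = 2
c = 'olive'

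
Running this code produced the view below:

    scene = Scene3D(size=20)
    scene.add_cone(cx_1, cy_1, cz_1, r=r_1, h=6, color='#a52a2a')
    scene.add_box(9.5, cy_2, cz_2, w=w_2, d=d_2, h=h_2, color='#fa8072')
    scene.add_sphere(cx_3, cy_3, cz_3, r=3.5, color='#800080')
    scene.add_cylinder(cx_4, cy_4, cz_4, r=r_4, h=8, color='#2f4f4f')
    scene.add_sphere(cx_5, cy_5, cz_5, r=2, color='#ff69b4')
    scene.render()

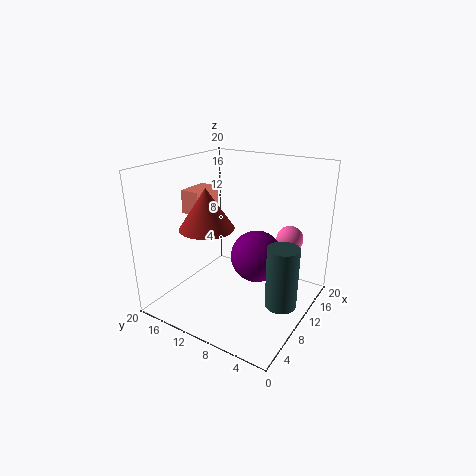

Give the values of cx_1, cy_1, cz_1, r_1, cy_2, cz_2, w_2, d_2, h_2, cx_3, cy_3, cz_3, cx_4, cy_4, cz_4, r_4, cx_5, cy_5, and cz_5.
cx_1 = 9.5
cy_1 = 15
cz_1 = 10.5
r_1 = 4
cy_2 = 16.5
cz_2 = 12
w_2 = 5
d_2 = 3
h_2 = 3.5
cx_3 = 10
cy_3 = 7
cz_3 = 8
cx_4 = 7.5
cy_4 = 2
cz_4 = 3.5
r_4 = 2
cx_5 = 16.5
cy_5 = 5
cz_5 = 8.5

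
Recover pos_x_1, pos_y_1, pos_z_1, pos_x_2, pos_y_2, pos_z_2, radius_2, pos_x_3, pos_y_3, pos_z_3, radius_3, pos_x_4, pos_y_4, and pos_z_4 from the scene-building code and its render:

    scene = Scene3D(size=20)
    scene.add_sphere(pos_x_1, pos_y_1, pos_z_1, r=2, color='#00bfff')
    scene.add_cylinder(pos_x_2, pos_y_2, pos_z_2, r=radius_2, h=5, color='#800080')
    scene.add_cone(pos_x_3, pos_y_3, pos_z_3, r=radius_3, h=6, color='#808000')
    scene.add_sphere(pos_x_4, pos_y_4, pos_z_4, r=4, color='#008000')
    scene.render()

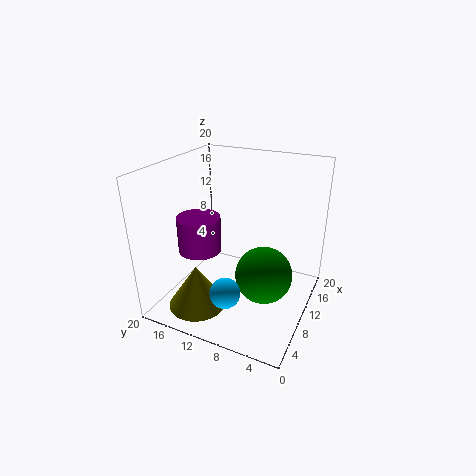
pos_x_1 = 4; pos_y_1 = 9; pos_z_1 = 5; pos_x_2 = 8; pos_y_2 = 15; pos_z_2 = 8; radius_2 = 3; pos_x_3 = 5; pos_y_3 = 14; pos_z_3 = 1; radius_3 = 4; pos_x_4 = 10; pos_y_4 = 6; pos_z_4 = 5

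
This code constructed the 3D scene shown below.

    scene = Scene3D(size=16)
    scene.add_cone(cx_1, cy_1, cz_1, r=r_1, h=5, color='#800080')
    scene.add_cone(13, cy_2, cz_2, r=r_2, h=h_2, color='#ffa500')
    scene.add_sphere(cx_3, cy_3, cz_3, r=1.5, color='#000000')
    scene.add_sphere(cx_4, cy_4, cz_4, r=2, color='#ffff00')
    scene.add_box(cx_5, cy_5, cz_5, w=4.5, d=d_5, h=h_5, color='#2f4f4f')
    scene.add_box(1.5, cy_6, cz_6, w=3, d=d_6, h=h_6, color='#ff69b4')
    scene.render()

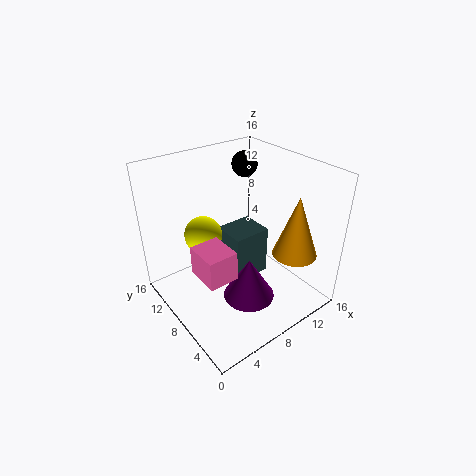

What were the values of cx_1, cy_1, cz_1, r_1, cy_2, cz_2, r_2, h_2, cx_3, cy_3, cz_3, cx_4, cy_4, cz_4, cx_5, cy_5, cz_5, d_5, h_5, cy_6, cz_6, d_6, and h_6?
cx_1 = 8.5; cy_1 = 6.5; cz_1 = 0.5; r_1 = 3; cy_2 = 4; cz_2 = 6; r_2 = 2.5; h_2 = 7; cx_3 = 12; cy_3 = 12; cz_3 = 14.5; cx_4 = 4.5; cy_4 = 9.5; cz_4 = 9; cx_5 = 8; cy_5 = 8; cz_5 = 1.5; d_5 = 4; h_5 = 6; cy_6 = 3.5; cz_6 = 7; d_6 = 3.5; h_6 = 3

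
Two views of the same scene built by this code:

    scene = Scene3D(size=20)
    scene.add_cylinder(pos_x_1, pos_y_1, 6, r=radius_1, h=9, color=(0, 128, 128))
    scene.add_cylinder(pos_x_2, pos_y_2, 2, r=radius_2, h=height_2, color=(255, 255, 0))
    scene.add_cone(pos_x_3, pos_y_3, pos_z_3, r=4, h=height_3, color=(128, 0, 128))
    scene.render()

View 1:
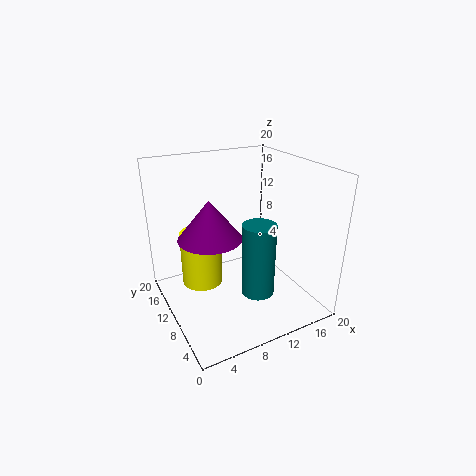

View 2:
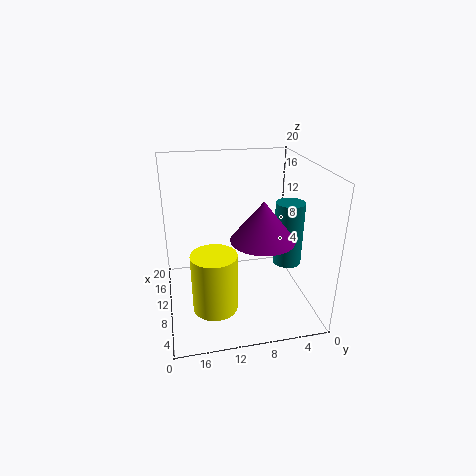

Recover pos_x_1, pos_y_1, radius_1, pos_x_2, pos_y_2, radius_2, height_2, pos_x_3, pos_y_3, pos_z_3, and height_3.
pos_x_1 = 9
pos_y_1 = 3
radius_1 = 2
pos_x_2 = 6
pos_y_2 = 14
radius_2 = 3
height_2 = 8
pos_x_3 = 5
pos_y_3 = 8
pos_z_3 = 12
height_3 = 5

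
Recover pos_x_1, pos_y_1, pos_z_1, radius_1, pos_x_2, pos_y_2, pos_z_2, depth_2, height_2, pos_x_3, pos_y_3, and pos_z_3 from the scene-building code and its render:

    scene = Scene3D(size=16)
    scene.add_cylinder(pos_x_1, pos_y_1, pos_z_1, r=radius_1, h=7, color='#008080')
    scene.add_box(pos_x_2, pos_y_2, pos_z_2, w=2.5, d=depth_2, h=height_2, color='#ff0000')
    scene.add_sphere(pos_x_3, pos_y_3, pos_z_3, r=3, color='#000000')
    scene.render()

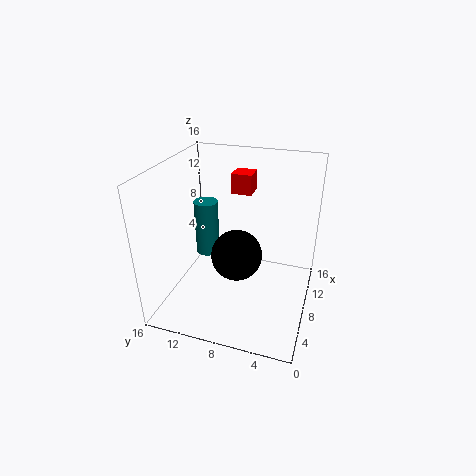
pos_x_1 = 12
pos_y_1 = 13.5
pos_z_1 = 3
radius_1 = 1.5
pos_x_2 = 13
pos_y_2 = 8
pos_z_2 = 11
depth_2 = 2.5
height_2 = 2.5
pos_x_3 = 9
pos_y_3 = 8.5
pos_z_3 = 5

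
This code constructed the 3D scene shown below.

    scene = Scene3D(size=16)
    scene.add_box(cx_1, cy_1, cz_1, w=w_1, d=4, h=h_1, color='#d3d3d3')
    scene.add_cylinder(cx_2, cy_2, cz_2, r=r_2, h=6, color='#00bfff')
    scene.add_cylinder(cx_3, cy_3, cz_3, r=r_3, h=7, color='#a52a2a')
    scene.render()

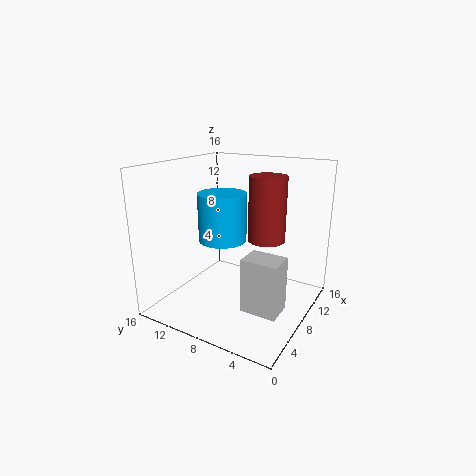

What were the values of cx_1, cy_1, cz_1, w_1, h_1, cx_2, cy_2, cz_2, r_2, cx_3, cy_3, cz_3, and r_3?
cx_1 = 5
cy_1 = 2
cz_1 = 1
w_1 = 3
h_1 = 6
cx_2 = 11
cy_2 = 12
cz_2 = 6
r_2 = 3
cx_3 = 9
cy_3 = 5
cz_3 = 8
r_3 = 2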